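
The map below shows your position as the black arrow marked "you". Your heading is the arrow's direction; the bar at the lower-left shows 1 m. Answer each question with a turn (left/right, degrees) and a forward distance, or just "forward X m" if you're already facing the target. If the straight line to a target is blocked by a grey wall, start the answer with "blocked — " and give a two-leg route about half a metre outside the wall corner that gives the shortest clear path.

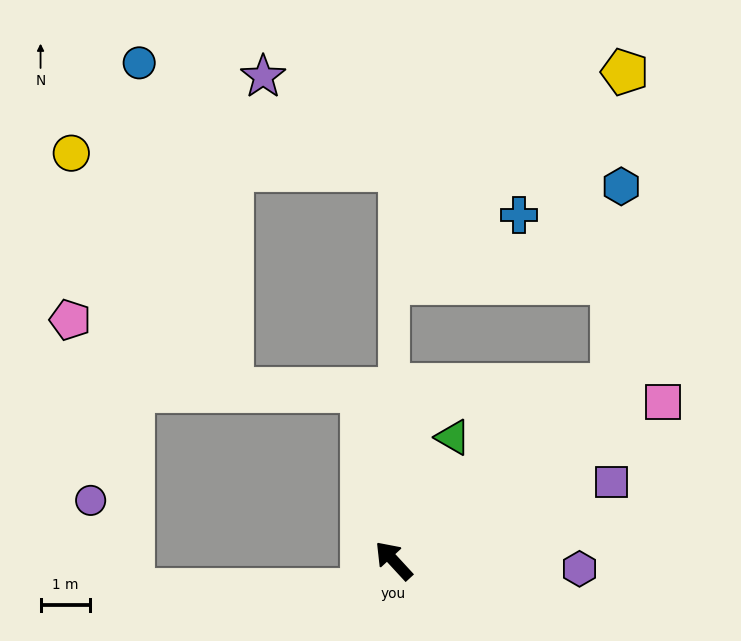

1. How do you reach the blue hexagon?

blocked — turn right 94°, forward 5.7 m, then turn left 49°, forward 4.0 m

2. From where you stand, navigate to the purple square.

turn right 113°, forward 4.7 m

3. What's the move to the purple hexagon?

turn right 135°, forward 3.8 m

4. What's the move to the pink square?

turn right 102°, forward 6.3 m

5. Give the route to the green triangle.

turn right 68°, forward 2.8 m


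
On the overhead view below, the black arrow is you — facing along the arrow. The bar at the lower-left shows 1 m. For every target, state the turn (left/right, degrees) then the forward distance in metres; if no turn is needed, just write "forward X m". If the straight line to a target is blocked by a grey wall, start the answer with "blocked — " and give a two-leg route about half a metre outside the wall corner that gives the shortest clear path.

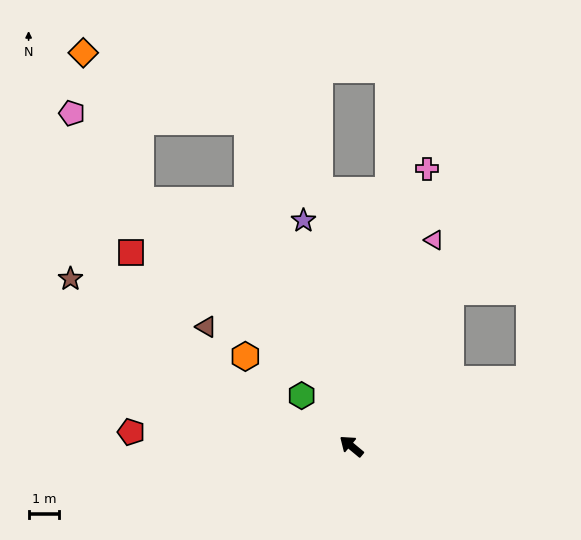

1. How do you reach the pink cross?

turn right 66°, forward 9.4 m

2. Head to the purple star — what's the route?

turn right 38°, forward 7.5 m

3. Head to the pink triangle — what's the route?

turn right 72°, forward 7.2 m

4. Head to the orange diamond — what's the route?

blocked — turn right 32°, forward 11.1 m, then turn left 49°, forward 5.8 m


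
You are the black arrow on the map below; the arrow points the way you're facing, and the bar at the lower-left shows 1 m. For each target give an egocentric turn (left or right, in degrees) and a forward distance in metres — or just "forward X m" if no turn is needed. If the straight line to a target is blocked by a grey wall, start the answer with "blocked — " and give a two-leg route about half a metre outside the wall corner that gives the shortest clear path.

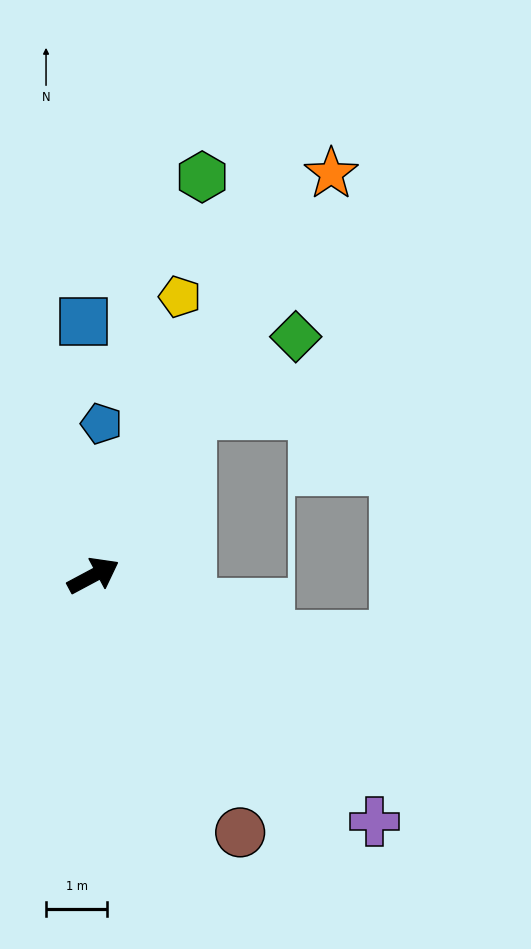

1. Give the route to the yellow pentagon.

turn left 45°, forward 4.8 m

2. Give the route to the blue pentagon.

turn left 59°, forward 2.5 m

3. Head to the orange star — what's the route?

turn left 31°, forward 7.6 m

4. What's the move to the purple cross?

turn right 69°, forward 6.1 m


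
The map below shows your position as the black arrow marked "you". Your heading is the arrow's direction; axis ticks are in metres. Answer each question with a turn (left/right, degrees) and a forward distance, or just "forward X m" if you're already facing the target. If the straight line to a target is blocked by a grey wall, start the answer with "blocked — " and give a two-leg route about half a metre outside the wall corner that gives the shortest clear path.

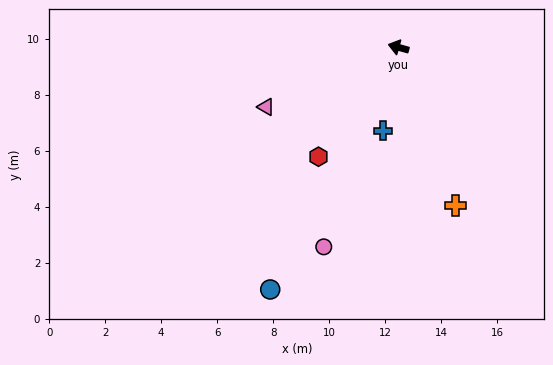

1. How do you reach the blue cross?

turn left 95°, forward 3.0 m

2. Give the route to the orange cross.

turn left 126°, forward 6.0 m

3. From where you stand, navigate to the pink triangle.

turn left 40°, forward 5.2 m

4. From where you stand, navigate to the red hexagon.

turn left 69°, forward 4.8 m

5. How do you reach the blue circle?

turn left 78°, forward 9.8 m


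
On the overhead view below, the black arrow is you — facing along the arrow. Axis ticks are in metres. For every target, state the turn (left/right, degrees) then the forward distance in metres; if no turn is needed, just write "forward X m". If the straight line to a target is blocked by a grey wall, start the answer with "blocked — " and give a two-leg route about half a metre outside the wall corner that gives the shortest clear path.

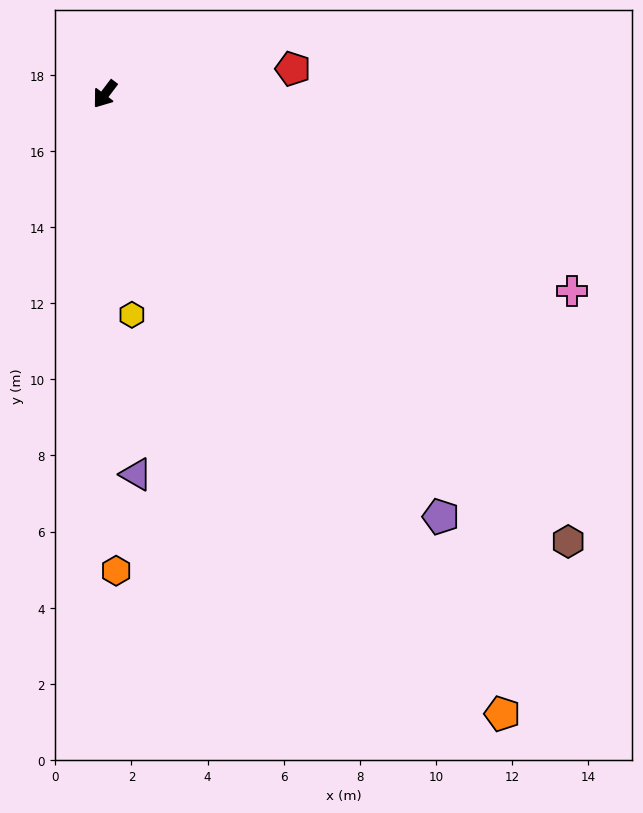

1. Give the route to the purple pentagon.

turn left 76°, forward 14.2 m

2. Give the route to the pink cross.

turn left 104°, forward 13.3 m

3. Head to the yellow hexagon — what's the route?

turn left 44°, forward 5.8 m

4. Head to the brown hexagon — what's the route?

turn left 83°, forward 16.9 m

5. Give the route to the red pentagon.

turn left 135°, forward 5.0 m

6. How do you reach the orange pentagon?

turn left 70°, forward 19.3 m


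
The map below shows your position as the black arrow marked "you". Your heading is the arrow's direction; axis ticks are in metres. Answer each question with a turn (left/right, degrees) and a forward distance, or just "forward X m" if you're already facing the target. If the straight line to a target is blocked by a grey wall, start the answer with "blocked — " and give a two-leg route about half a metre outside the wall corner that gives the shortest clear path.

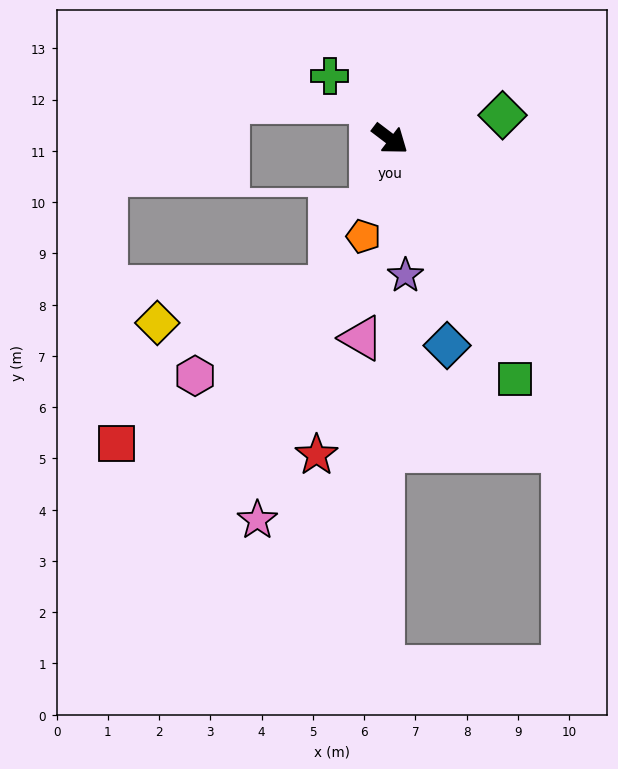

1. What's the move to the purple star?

turn right 46°, forward 2.7 m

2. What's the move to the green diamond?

turn left 49°, forward 2.2 m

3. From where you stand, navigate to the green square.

turn right 25°, forward 5.3 m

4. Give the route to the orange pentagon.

turn right 68°, forward 2.0 m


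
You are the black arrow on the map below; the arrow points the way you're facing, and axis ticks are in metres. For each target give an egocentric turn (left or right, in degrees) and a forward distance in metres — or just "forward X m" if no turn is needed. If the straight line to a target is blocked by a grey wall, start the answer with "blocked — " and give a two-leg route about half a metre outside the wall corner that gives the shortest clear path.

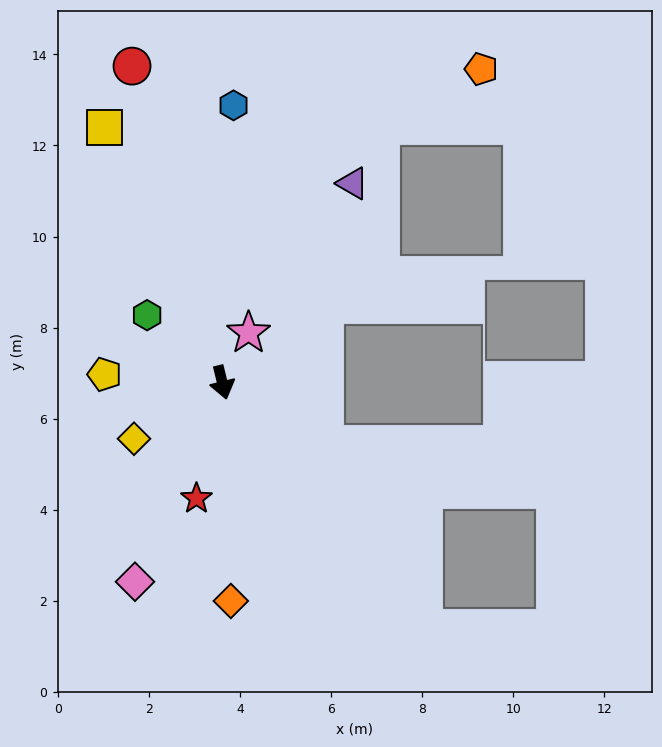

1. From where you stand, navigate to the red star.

turn right 26°, forward 2.6 m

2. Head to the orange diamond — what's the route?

turn right 11°, forward 4.8 m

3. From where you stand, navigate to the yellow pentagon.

turn right 108°, forward 2.6 m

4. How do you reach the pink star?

turn left 138°, forward 1.2 m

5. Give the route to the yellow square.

turn right 169°, forward 6.2 m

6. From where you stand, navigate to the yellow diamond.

turn right 71°, forward 2.3 m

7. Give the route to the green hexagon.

turn right 146°, forward 2.2 m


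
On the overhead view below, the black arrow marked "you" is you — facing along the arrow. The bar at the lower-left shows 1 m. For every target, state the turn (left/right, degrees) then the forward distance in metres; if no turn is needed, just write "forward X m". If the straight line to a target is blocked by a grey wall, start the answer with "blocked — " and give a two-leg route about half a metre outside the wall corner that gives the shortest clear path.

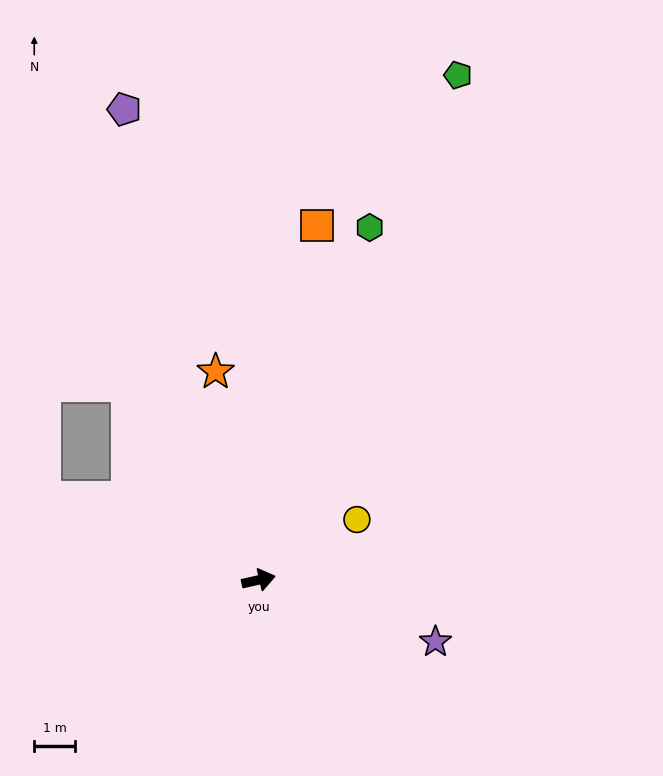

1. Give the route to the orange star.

turn left 89°, forward 5.2 m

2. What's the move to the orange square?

turn left 68°, forward 8.8 m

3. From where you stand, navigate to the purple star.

turn right 32°, forward 4.6 m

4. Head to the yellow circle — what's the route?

turn left 19°, forward 2.8 m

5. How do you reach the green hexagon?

turn left 60°, forward 9.1 m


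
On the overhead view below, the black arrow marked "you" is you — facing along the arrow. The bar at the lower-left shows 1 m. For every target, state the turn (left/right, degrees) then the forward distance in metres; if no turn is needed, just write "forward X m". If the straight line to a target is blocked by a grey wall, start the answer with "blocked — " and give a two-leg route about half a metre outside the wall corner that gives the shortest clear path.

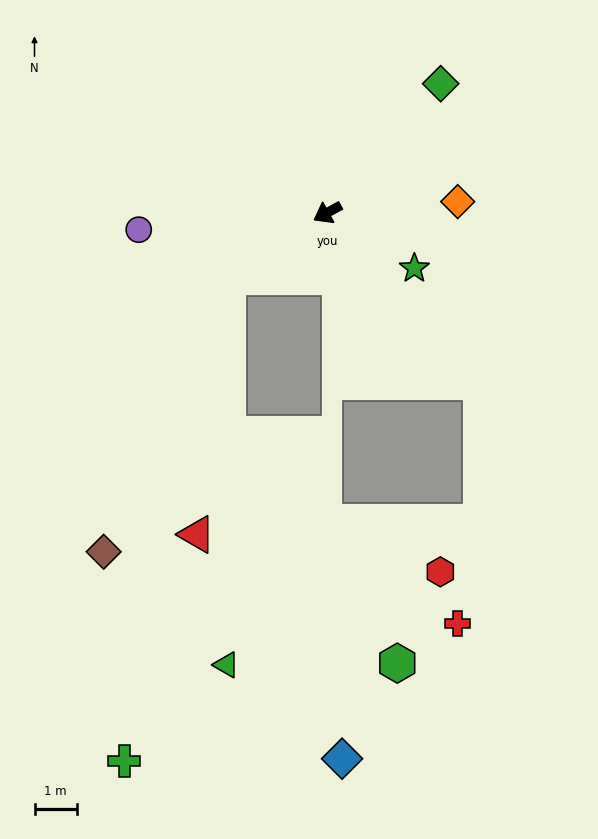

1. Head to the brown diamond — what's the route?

blocked — turn left 4°, forward 2.8 m, then turn left 33°, forward 7.2 m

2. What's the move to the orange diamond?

turn left 156°, forward 3.1 m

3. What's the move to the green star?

turn left 119°, forward 2.5 m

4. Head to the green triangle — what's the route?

blocked — turn left 4°, forward 2.8 m, then turn left 57°, forward 9.2 m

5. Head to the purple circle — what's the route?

turn right 24°, forward 4.5 m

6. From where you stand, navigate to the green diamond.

turn right 160°, forward 4.1 m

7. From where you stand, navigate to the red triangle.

blocked — turn left 4°, forward 2.8 m, then turn left 50°, forward 6.2 m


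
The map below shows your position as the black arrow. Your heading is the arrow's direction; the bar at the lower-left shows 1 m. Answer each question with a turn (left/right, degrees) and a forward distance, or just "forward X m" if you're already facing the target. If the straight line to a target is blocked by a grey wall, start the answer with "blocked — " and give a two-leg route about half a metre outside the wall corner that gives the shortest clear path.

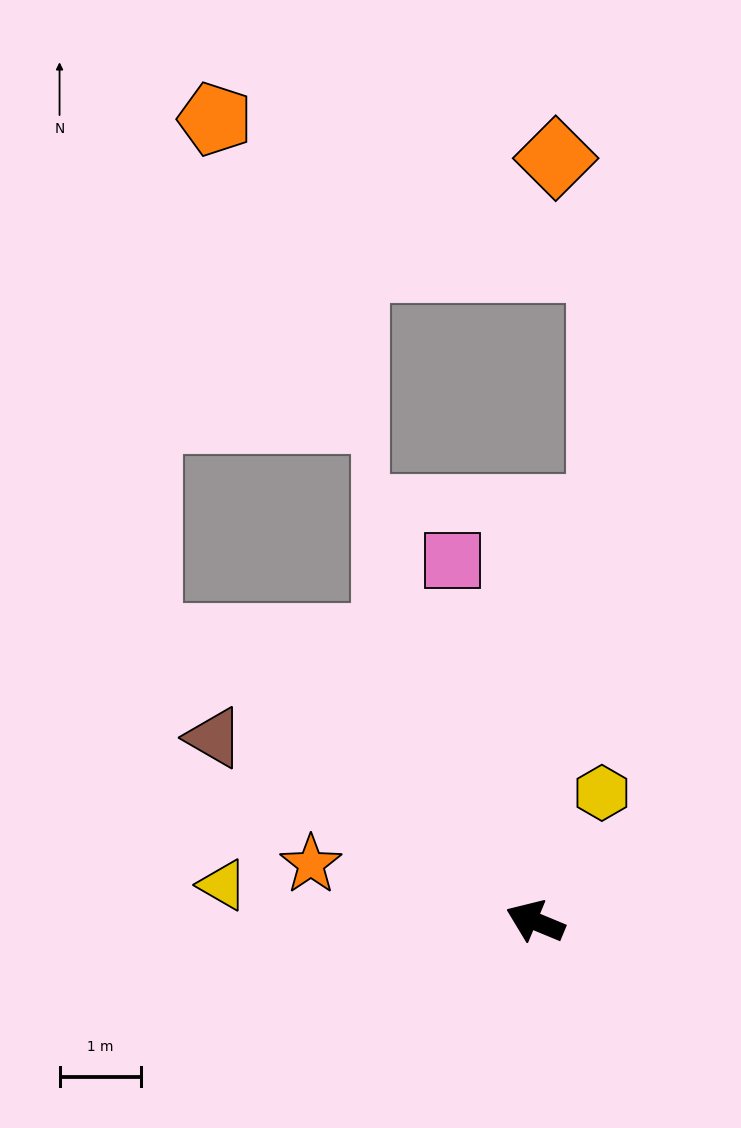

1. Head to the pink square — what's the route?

turn right 55°, forward 4.6 m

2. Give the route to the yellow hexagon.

turn right 95°, forward 1.8 m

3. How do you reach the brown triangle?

turn right 7°, forward 4.6 m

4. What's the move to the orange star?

turn left 8°, forward 2.9 m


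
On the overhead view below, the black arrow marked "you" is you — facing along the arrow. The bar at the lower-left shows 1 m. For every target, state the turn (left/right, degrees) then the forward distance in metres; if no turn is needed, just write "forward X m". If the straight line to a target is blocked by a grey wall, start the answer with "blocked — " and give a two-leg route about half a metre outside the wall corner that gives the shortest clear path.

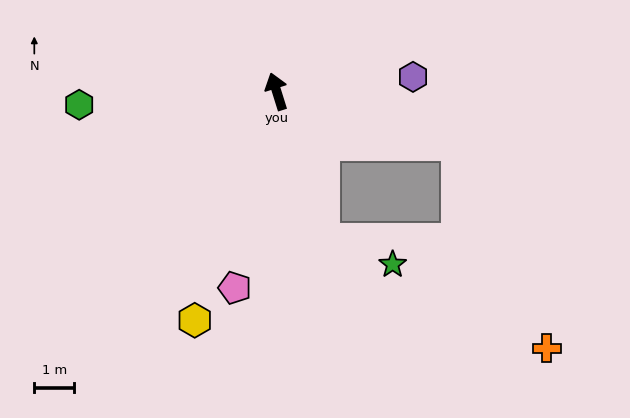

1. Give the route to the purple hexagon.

turn right 101°, forward 3.4 m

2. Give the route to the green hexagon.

turn left 77°, forward 5.0 m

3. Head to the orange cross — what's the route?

blocked — turn right 124°, forward 4.7 m, then turn right 50°, forward 5.6 m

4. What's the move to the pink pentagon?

turn left 151°, forward 5.0 m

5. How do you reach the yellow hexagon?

turn left 143°, forward 6.1 m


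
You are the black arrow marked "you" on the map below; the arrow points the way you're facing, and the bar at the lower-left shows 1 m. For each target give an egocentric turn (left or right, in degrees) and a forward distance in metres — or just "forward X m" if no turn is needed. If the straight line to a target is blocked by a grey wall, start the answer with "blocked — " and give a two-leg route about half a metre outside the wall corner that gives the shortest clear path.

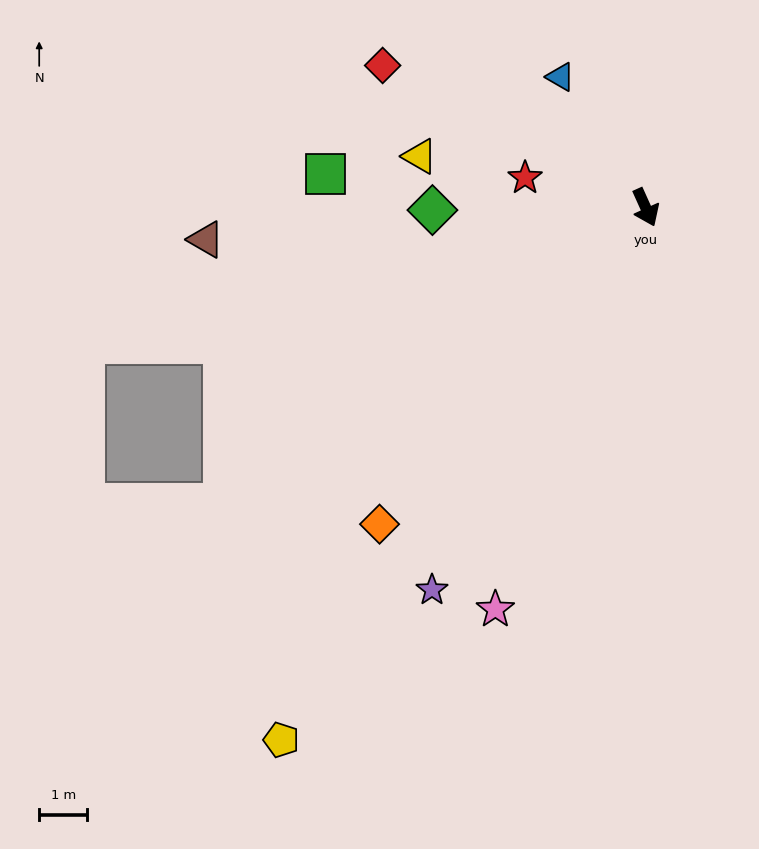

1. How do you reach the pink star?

turn right 45°, forward 8.9 m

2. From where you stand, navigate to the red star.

turn right 128°, forward 2.6 m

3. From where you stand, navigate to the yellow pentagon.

turn right 59°, forward 13.4 m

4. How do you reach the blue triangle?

turn right 171°, forward 3.2 m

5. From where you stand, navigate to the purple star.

turn right 53°, forward 9.1 m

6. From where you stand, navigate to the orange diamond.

turn right 64°, forward 8.6 m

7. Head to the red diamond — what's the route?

turn right 143°, forward 6.2 m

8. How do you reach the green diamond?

turn right 114°, forward 4.4 m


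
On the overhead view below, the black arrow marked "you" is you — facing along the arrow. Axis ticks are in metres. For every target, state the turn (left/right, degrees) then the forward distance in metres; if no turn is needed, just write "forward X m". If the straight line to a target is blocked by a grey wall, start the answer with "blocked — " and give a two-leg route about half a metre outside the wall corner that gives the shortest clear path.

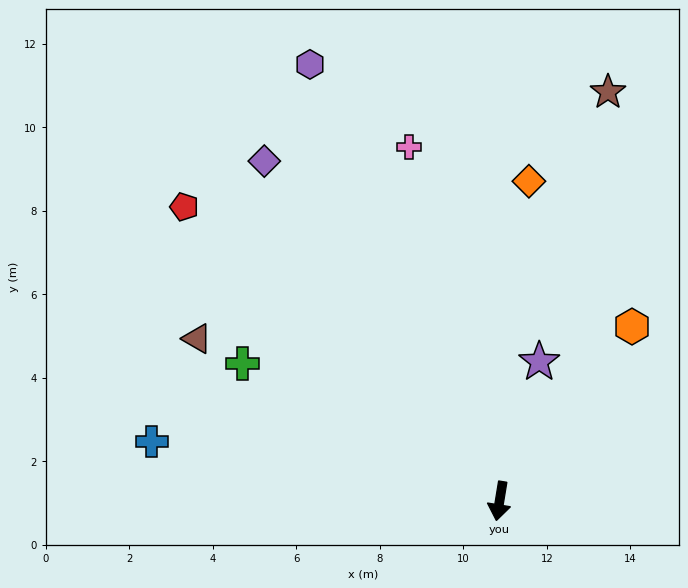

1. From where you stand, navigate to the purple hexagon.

turn right 147°, forward 11.4 m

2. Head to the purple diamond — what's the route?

turn right 136°, forward 9.9 m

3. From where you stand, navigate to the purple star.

turn left 173°, forward 3.5 m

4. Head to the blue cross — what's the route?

turn right 90°, forward 8.5 m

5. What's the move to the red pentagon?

turn right 124°, forward 10.3 m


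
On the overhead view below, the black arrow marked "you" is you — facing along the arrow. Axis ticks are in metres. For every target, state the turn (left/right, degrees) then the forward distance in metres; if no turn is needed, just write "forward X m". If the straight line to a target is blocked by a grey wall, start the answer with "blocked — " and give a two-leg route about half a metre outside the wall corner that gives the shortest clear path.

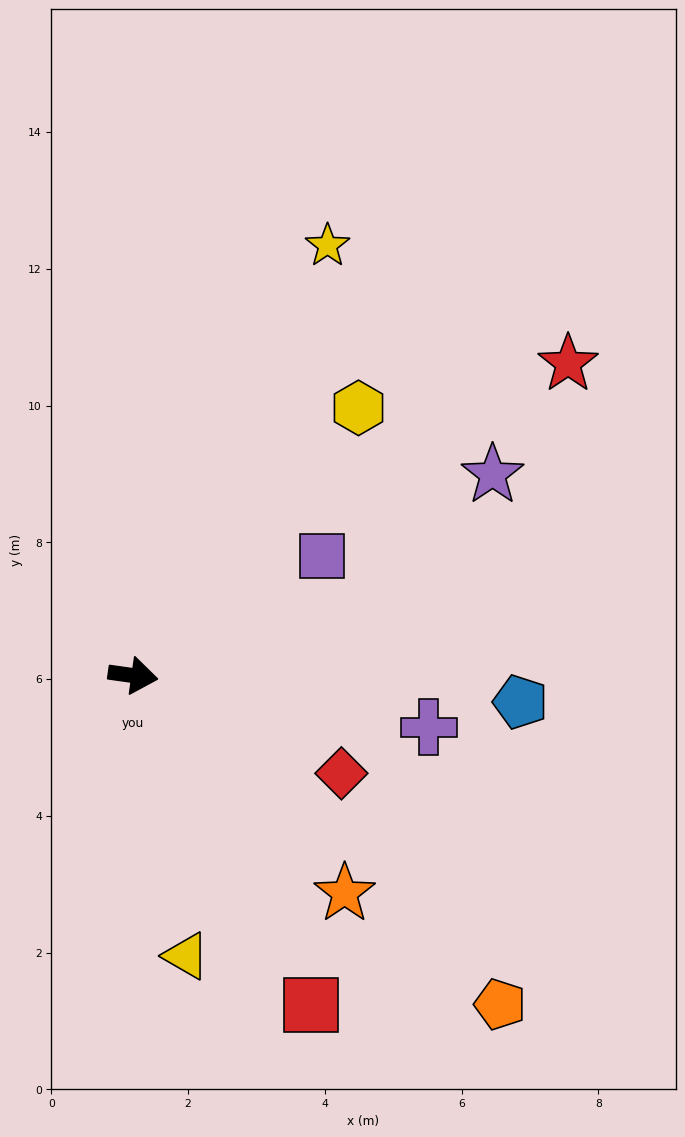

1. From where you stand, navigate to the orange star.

turn right 38°, forward 4.4 m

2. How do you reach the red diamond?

turn right 17°, forward 3.4 m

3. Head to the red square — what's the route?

turn right 54°, forward 5.5 m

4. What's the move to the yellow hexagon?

turn left 58°, forward 5.1 m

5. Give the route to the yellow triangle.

turn right 71°, forward 4.2 m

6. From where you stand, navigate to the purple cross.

forward 4.4 m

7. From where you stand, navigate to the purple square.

turn left 40°, forward 3.3 m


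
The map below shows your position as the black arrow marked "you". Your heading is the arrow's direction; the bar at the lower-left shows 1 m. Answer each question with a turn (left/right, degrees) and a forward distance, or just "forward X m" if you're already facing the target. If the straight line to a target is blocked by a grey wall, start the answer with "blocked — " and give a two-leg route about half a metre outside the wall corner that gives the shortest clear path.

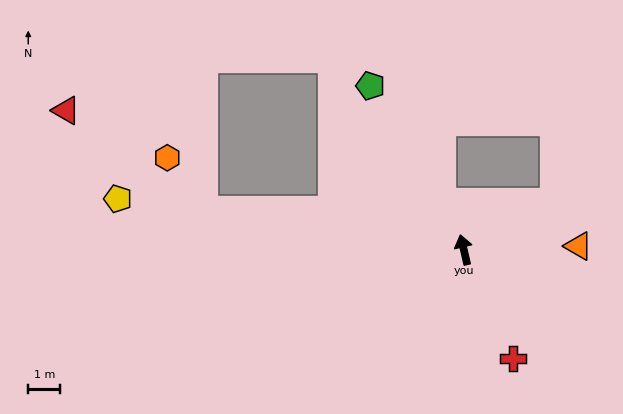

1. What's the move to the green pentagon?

turn left 17°, forward 5.9 m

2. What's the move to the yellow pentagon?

turn left 69°, forward 10.9 m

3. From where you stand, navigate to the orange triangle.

turn right 101°, forward 3.6 m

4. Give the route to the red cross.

turn right 169°, forward 3.7 m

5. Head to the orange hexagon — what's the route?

blocked — turn left 68°, forward 8.2 m, then turn right 46°, forward 2.0 m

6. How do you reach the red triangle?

blocked — turn left 68°, forward 8.2 m, then turn right 27°, forward 5.3 m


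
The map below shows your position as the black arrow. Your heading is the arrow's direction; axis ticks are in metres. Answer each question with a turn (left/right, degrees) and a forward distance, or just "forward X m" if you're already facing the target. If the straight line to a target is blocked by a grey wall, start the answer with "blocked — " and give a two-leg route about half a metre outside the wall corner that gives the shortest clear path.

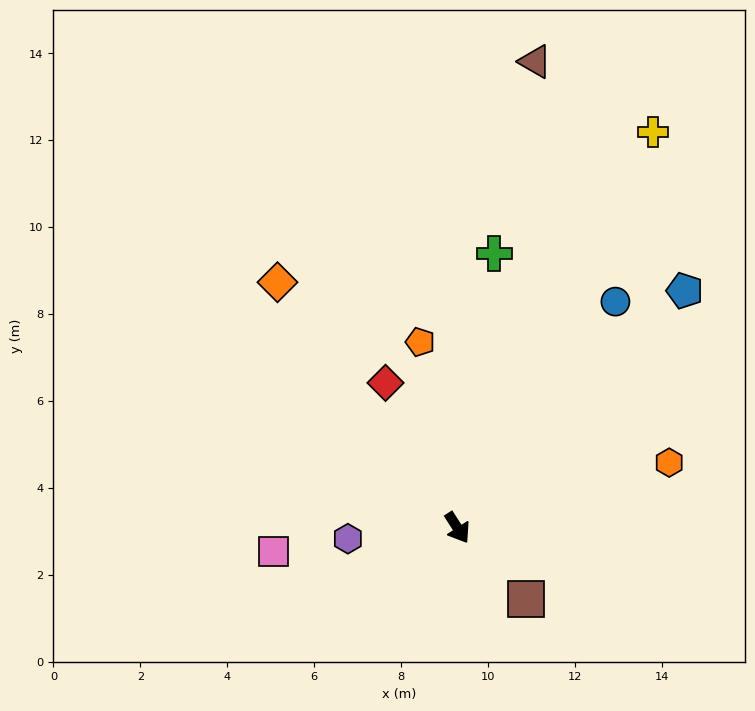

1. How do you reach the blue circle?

turn left 112°, forward 6.3 m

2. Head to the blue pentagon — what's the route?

turn left 104°, forward 7.6 m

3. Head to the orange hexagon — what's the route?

turn left 74°, forward 5.1 m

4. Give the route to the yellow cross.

turn left 121°, forward 10.2 m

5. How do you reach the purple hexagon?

turn right 117°, forward 2.5 m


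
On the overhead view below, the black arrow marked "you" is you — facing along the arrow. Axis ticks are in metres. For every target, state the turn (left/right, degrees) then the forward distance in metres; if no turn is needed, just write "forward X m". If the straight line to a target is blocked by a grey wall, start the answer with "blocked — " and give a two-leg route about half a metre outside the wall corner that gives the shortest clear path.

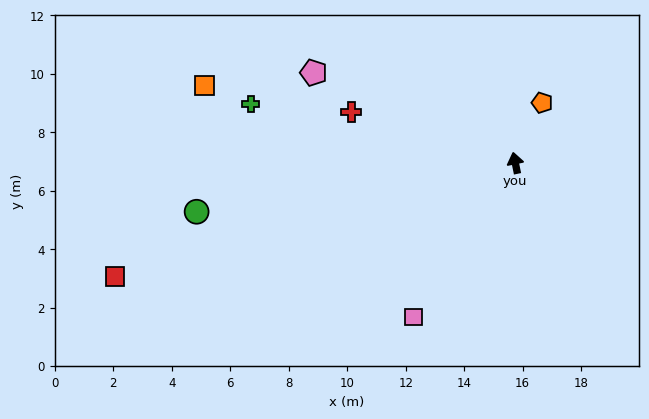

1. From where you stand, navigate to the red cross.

turn left 61°, forward 5.9 m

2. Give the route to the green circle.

turn left 87°, forward 11.0 m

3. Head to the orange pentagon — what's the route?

turn right 36°, forward 2.3 m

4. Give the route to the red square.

turn left 94°, forward 14.2 m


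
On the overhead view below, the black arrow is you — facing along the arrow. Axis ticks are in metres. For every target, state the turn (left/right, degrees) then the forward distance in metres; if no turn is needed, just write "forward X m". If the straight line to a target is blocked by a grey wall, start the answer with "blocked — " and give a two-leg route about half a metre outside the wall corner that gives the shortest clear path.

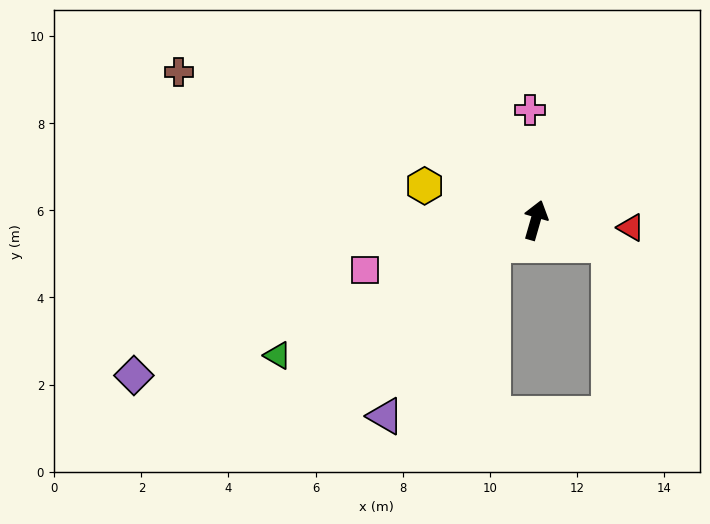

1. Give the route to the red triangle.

turn right 78°, forward 2.2 m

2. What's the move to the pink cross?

turn left 19°, forward 2.5 m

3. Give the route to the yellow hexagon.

turn left 89°, forward 2.7 m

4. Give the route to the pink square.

turn left 122°, forward 4.1 m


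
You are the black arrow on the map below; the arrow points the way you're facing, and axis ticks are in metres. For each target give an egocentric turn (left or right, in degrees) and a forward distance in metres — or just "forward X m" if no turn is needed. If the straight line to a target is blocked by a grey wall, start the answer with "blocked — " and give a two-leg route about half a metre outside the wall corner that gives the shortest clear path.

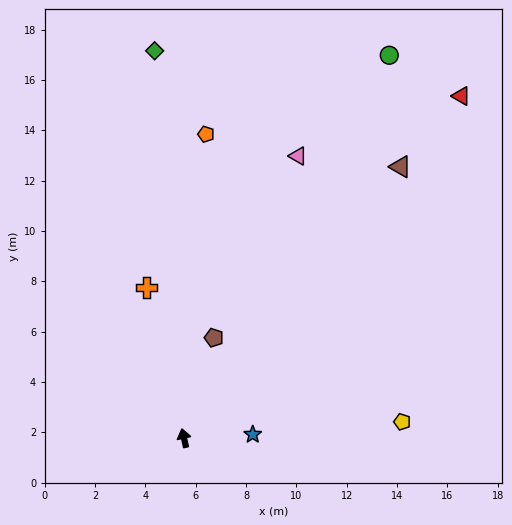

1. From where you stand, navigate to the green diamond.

turn right 8°, forward 15.4 m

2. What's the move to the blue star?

turn right 100°, forward 2.7 m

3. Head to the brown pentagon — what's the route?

turn right 29°, forward 4.2 m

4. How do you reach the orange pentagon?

turn right 17°, forward 12.1 m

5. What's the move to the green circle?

turn right 41°, forward 17.3 m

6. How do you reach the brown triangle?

turn right 51°, forward 13.8 m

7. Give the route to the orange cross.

forward 6.2 m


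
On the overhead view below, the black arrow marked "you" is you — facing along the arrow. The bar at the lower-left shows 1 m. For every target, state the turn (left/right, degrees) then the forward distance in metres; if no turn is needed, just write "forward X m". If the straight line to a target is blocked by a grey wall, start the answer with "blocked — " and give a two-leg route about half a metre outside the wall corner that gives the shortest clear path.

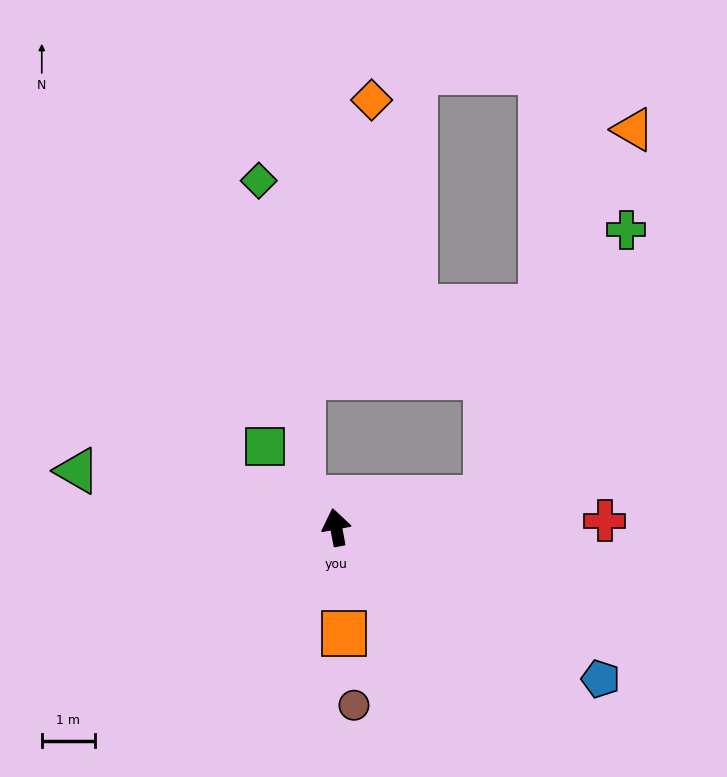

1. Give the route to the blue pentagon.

turn right 130°, forward 5.8 m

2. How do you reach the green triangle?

turn left 67°, forward 5.0 m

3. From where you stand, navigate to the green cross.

blocked — turn right 89°, forward 2.9 m, then turn left 51°, forward 5.7 m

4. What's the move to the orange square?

turn left 174°, forward 2.0 m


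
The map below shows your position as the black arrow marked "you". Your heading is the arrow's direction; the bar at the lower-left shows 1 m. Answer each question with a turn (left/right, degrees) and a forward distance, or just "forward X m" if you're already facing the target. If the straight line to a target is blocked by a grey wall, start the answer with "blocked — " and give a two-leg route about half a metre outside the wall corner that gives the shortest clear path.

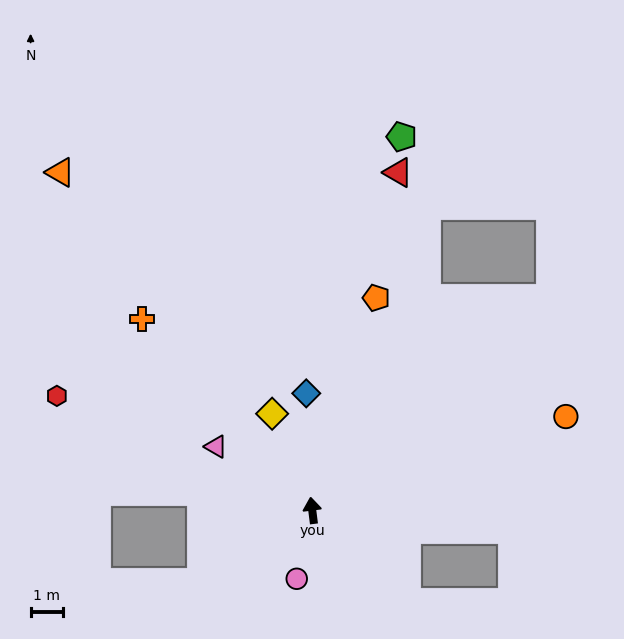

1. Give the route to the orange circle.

turn right 77°, forward 8.3 m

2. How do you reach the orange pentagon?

turn right 24°, forward 6.8 m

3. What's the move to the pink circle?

turn left 160°, forward 2.2 m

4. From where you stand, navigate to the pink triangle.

turn left 49°, forward 3.6 m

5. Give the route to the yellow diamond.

turn left 15°, forward 3.2 m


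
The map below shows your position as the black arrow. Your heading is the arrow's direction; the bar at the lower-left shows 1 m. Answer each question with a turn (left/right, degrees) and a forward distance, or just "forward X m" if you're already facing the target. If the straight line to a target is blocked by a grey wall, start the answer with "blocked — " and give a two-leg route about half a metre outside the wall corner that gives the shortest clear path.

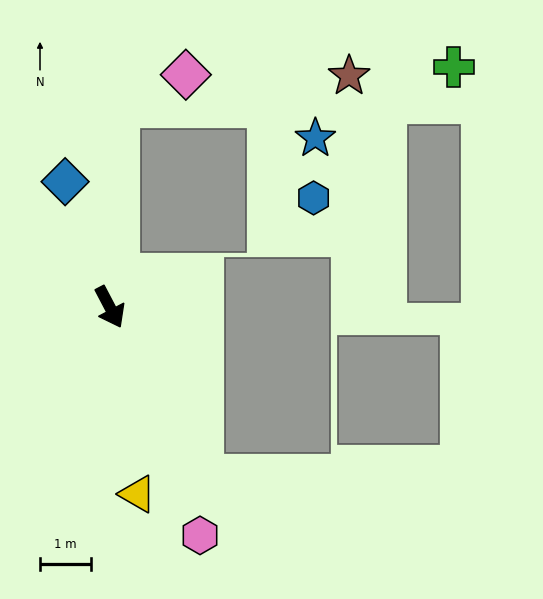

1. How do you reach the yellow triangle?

turn right 19°, forward 3.7 m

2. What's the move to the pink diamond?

blocked — turn left 150°, forward 3.9 m, then turn right 63°, forward 1.5 m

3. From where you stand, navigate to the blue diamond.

turn left 172°, forward 2.6 m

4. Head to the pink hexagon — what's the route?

turn right 6°, forward 4.8 m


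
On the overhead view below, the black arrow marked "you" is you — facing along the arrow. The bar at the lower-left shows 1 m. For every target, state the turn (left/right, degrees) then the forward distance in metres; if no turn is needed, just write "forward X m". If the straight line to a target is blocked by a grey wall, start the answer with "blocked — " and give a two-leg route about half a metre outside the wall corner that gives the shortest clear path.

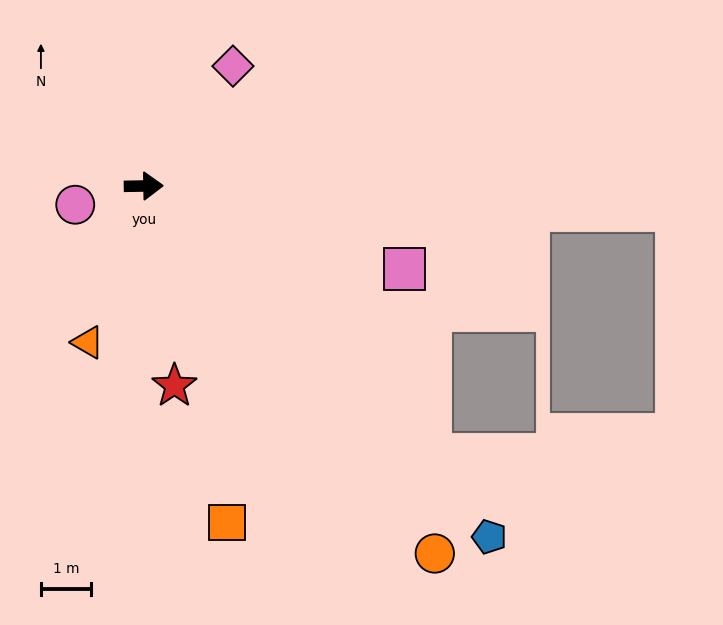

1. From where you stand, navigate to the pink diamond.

turn left 52°, forward 3.0 m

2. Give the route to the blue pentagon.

turn right 46°, forward 9.9 m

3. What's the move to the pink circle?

turn right 166°, forward 1.4 m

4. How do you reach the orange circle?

turn right 53°, forward 9.4 m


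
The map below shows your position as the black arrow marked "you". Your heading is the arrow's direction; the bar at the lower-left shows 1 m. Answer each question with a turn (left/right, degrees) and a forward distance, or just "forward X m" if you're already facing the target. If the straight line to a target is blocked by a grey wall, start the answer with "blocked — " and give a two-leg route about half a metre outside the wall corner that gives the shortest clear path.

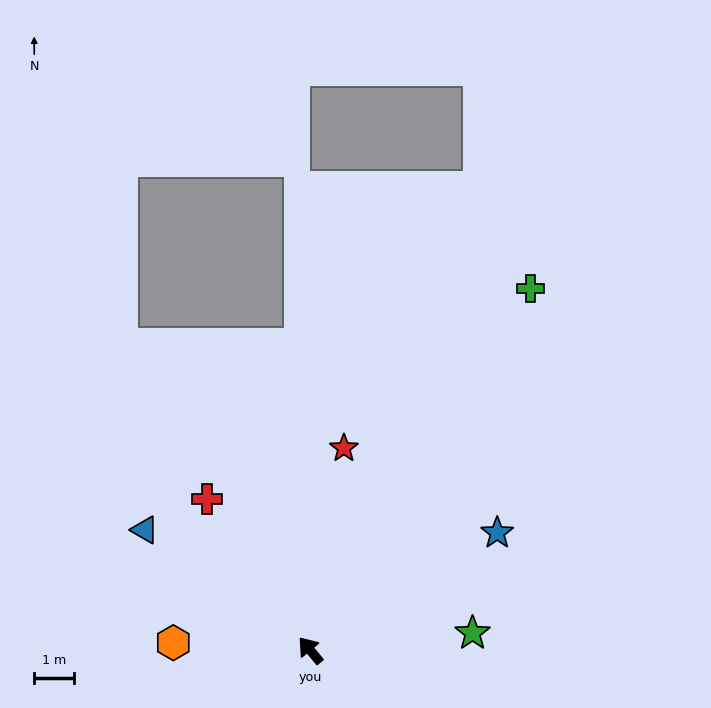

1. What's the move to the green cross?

turn right 71°, forward 10.5 m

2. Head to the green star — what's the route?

turn right 124°, forward 4.1 m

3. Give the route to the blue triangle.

turn left 14°, forward 5.1 m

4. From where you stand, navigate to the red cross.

turn right 5°, forward 4.5 m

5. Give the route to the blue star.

turn right 97°, forward 5.5 m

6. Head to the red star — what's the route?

turn right 49°, forward 5.1 m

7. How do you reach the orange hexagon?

turn left 47°, forward 3.4 m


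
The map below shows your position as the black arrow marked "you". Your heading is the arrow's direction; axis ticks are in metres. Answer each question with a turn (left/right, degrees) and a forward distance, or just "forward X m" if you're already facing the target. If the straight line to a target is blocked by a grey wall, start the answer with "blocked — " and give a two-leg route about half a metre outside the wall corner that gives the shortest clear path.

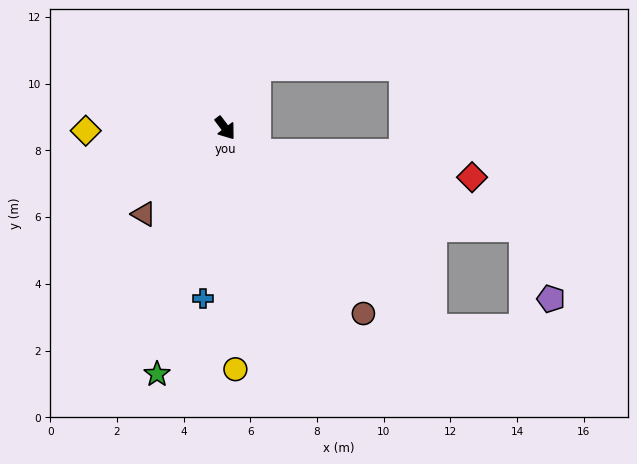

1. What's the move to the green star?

turn right 53°, forward 7.7 m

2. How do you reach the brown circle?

forward 6.9 m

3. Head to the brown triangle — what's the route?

turn right 81°, forward 3.5 m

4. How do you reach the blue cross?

turn right 44°, forward 5.2 m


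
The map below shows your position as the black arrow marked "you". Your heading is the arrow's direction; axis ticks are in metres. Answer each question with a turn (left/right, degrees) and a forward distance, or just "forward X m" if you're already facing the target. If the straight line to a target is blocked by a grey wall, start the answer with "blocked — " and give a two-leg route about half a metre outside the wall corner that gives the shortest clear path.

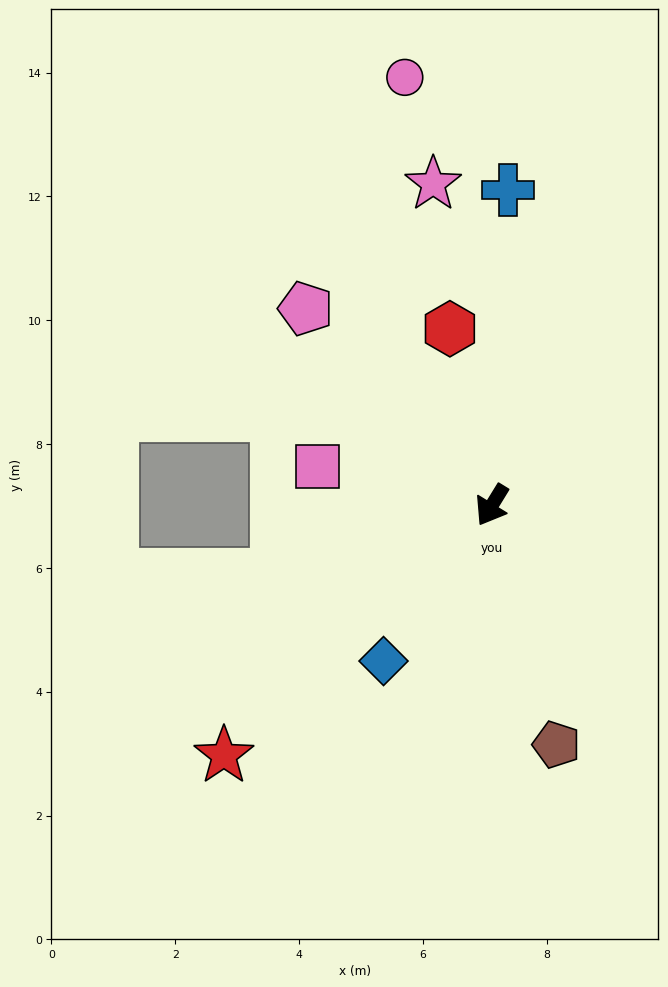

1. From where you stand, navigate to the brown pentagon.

turn left 47°, forward 4.0 m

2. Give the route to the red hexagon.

turn right 135°, forward 2.9 m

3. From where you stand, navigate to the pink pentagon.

turn right 105°, forward 4.4 m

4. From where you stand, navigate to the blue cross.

turn right 151°, forward 5.1 m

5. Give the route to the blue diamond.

turn right 3°, forward 3.1 m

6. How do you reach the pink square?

turn right 71°, forward 2.9 m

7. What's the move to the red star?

turn right 15°, forward 5.9 m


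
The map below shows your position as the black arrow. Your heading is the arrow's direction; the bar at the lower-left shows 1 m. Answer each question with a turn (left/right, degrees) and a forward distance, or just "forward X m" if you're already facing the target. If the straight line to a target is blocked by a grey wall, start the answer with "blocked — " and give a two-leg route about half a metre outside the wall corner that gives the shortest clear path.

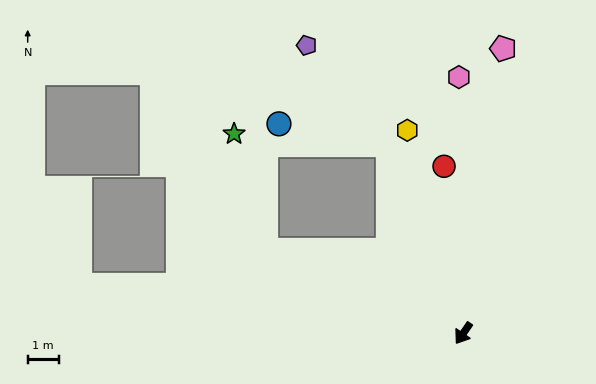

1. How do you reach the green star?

blocked — turn right 78°, forward 6.9 m, then turn right 53°, forward 3.9 m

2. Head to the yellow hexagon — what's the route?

turn right 130°, forward 6.8 m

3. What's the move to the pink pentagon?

turn right 154°, forward 9.2 m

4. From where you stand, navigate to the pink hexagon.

turn right 145°, forward 8.2 m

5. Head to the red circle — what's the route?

turn right 139°, forward 5.4 m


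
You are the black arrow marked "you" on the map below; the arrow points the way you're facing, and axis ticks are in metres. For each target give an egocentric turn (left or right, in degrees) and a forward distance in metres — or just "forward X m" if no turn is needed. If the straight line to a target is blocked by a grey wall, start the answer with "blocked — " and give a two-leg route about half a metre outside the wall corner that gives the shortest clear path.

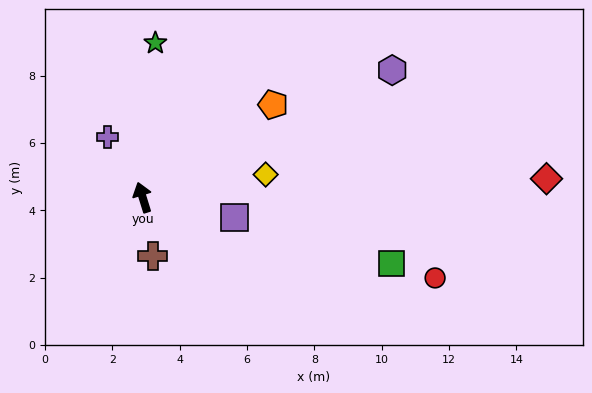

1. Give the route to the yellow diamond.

turn right 97°, forward 3.7 m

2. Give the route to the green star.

turn right 22°, forward 4.6 m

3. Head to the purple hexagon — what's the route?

turn right 80°, forward 8.3 m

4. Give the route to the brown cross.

turn left 173°, forward 1.8 m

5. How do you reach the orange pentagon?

turn right 72°, forward 4.8 m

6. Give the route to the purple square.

turn right 120°, forward 2.8 m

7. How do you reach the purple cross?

turn left 13°, forward 2.1 m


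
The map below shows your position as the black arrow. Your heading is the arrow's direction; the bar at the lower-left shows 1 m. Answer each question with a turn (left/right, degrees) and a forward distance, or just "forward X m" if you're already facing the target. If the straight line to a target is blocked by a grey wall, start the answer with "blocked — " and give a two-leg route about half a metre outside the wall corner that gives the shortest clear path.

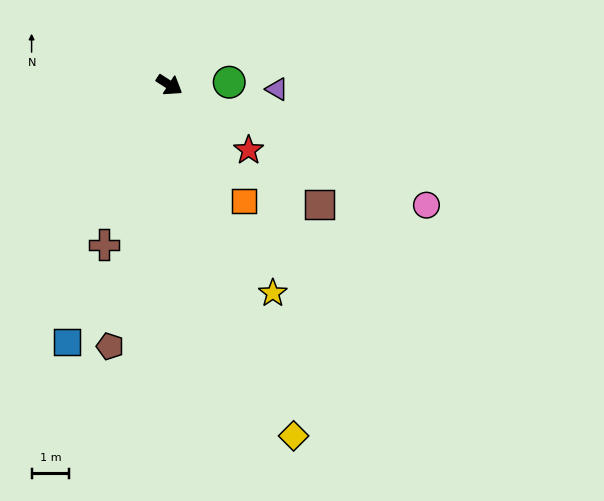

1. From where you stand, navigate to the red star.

turn right 7°, forward 2.7 m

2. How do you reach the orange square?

turn right 25°, forward 3.7 m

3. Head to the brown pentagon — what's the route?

turn right 70°, forward 7.1 m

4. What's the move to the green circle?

turn left 35°, forward 1.6 m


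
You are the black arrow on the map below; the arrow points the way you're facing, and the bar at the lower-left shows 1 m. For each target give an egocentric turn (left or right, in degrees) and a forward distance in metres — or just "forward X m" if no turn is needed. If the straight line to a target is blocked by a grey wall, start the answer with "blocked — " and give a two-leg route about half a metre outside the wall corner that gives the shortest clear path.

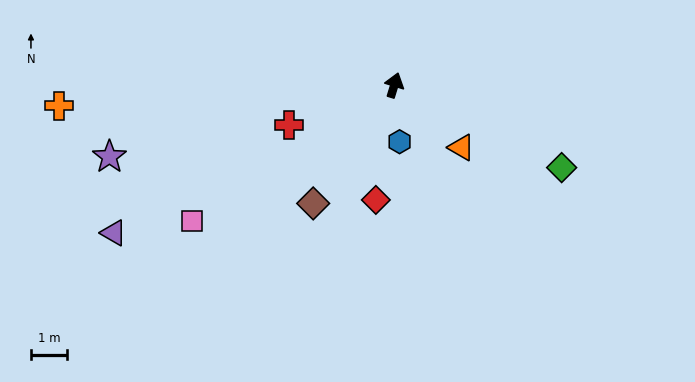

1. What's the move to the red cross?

turn left 128°, forward 3.1 m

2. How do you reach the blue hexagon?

turn right 158°, forward 1.6 m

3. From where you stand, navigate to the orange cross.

turn left 111°, forward 9.3 m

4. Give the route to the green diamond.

turn right 99°, forward 5.2 m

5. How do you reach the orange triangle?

turn right 116°, forward 2.5 m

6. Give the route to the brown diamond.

turn left 163°, forward 4.0 m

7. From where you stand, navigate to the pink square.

turn left 141°, forward 6.8 m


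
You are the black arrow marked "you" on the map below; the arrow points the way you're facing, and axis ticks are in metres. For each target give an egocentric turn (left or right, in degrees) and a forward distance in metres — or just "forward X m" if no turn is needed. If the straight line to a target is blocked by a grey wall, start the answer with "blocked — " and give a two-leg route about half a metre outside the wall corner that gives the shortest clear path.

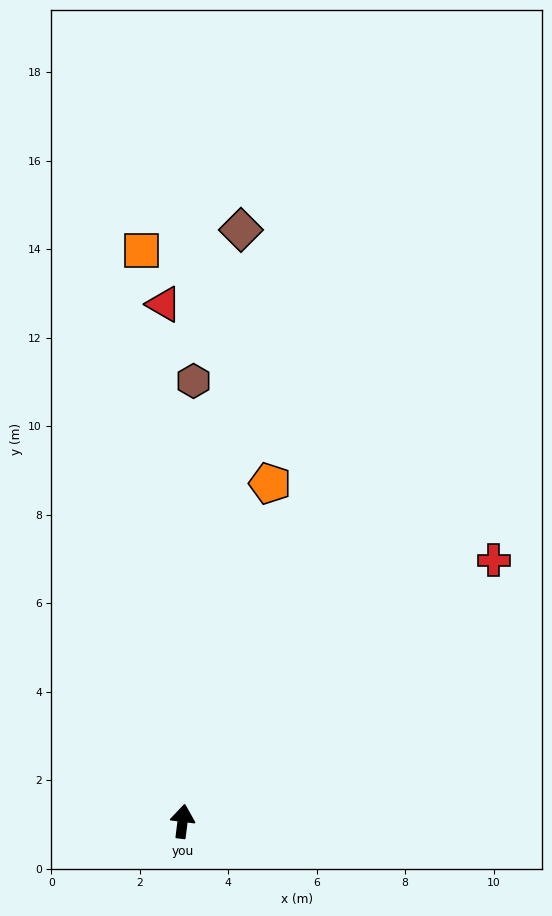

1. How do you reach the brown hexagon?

turn left 6°, forward 10.0 m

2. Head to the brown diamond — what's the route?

forward 13.4 m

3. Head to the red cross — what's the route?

turn right 43°, forward 9.2 m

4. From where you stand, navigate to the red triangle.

turn left 9°, forward 11.7 m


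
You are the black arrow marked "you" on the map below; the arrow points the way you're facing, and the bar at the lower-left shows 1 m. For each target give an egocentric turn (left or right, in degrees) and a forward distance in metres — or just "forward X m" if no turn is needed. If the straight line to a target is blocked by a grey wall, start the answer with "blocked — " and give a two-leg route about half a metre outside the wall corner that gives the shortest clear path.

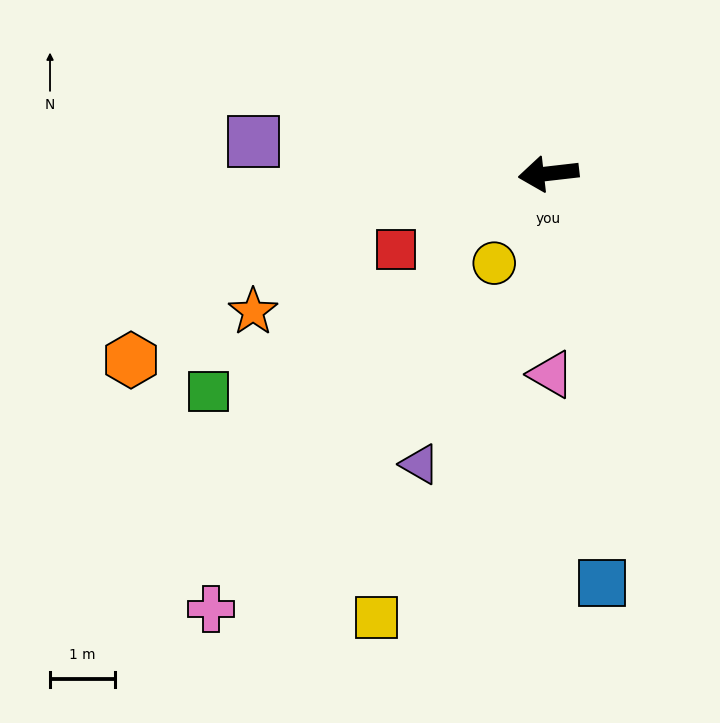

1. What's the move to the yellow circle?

turn left 52°, forward 1.6 m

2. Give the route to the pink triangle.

turn left 84°, forward 3.1 m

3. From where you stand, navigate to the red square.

turn left 20°, forward 2.6 m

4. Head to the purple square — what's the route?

turn right 13°, forward 4.6 m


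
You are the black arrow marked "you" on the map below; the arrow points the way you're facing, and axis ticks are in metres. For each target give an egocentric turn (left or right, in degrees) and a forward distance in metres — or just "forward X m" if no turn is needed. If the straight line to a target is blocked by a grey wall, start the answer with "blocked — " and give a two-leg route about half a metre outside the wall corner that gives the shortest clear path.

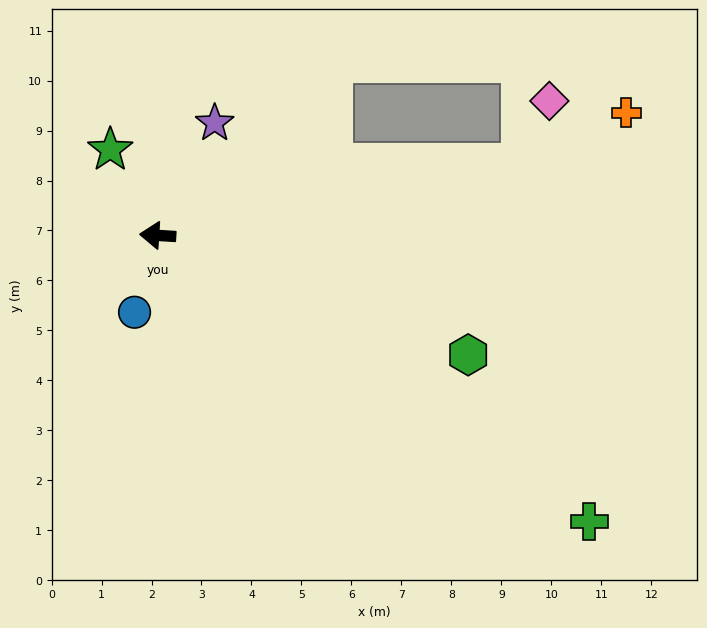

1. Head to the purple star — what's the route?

turn right 113°, forward 2.5 m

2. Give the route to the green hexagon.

turn left 163°, forward 6.7 m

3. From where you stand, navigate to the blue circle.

turn left 77°, forward 1.6 m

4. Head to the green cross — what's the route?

turn left 150°, forward 10.4 m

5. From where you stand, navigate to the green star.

turn right 57°, forward 2.0 m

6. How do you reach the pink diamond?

blocked — turn right 165°, forward 7.4 m, then turn left 56°, forward 1.4 m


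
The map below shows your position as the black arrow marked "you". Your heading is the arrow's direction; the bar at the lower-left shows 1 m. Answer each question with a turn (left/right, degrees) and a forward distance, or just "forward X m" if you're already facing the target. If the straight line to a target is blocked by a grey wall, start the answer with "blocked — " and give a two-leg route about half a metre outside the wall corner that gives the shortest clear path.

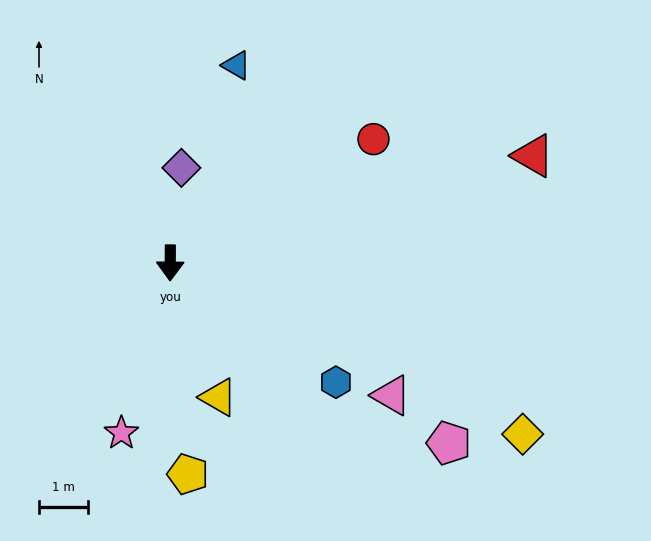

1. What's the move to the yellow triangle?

turn left 20°, forward 2.9 m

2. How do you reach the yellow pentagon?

turn left 5°, forward 4.3 m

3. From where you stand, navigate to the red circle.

turn left 122°, forward 4.8 m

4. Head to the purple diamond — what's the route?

turn left 174°, forward 1.9 m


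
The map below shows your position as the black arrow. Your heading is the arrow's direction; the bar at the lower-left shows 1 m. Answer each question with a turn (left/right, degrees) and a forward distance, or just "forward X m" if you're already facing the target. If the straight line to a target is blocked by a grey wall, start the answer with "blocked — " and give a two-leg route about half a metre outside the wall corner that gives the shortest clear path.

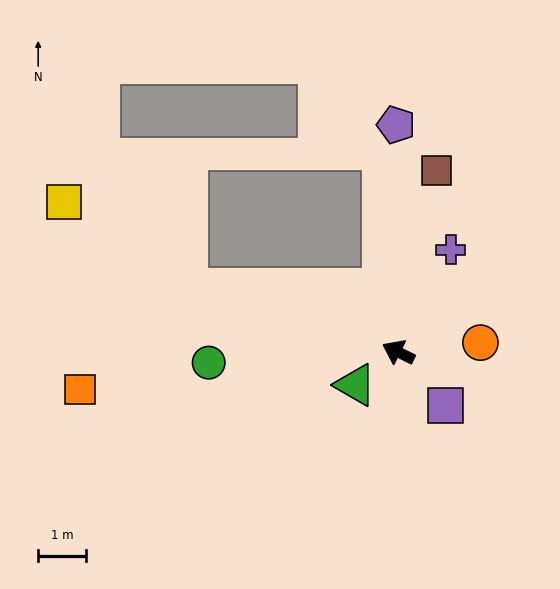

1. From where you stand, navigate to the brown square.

turn right 76°, forward 3.9 m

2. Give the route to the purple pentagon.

turn right 63°, forward 4.7 m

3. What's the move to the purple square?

turn left 158°, forward 1.5 m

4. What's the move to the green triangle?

turn left 64°, forward 1.1 m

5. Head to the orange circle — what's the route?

turn right 147°, forward 1.7 m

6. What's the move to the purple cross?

turn right 91°, forward 2.4 m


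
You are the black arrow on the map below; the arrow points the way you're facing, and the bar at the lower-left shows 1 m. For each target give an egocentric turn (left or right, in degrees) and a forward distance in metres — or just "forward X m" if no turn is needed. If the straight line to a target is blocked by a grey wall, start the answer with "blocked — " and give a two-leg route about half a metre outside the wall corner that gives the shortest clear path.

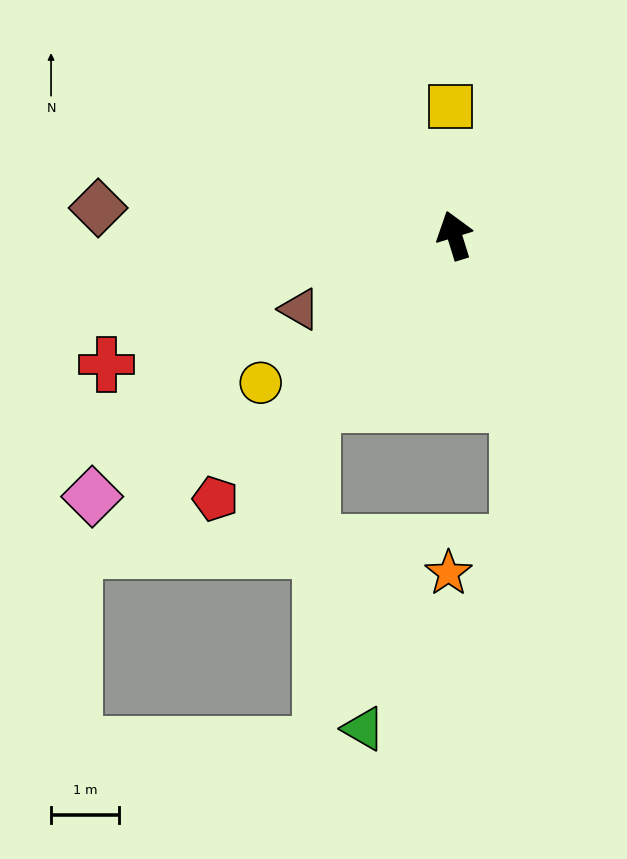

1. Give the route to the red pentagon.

turn left 121°, forward 5.2 m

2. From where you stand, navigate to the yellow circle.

turn left 110°, forward 3.6 m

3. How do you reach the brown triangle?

turn left 98°, forward 2.5 m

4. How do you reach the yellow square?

turn right 15°, forward 1.9 m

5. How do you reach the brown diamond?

turn left 68°, forward 5.3 m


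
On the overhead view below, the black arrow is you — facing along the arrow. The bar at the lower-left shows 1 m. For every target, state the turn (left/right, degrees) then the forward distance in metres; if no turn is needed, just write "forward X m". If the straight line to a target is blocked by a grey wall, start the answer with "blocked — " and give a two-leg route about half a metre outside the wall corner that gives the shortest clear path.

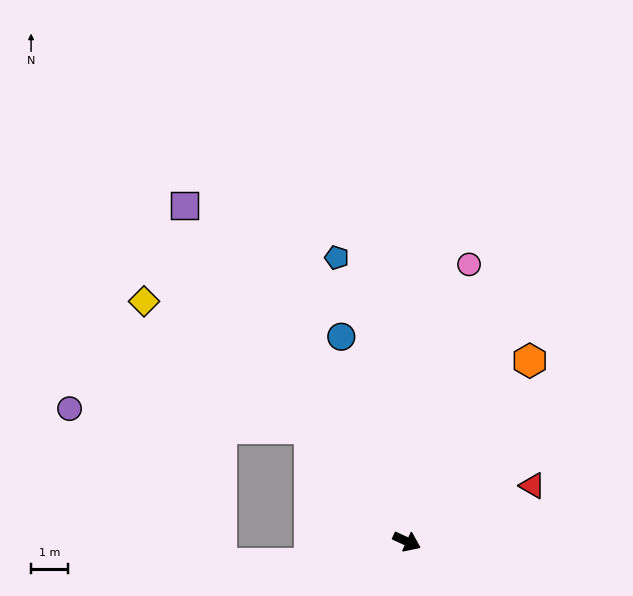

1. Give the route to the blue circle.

turn left 132°, forward 5.8 m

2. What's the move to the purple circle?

blocked — turn left 155°, forward 4.0 m, then turn left 45°, forward 6.5 m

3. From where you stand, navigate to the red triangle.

turn left 49°, forward 3.7 m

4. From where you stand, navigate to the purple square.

turn left 148°, forward 10.9 m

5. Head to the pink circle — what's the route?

turn left 102°, forward 7.7 m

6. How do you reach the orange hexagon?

turn left 81°, forward 5.9 m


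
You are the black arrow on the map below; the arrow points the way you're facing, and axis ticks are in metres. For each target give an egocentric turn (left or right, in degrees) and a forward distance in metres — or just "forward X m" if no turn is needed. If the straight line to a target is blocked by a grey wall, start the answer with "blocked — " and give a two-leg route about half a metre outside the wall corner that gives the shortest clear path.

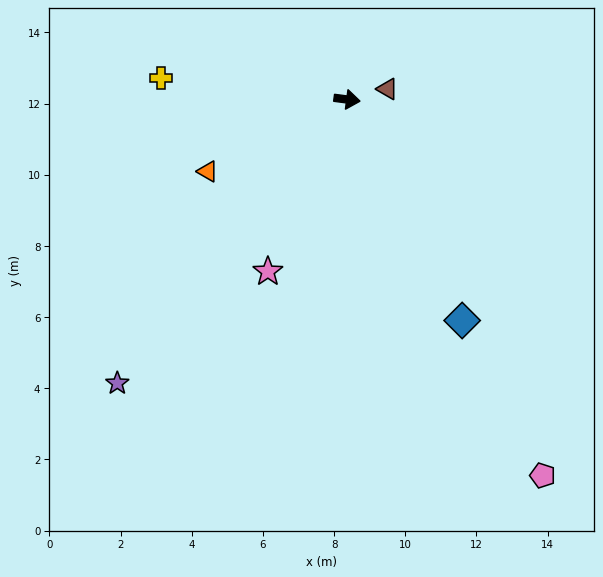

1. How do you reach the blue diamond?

turn right 55°, forward 7.0 m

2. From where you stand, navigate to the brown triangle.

turn left 22°, forward 1.2 m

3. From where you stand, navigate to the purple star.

turn right 122°, forward 10.3 m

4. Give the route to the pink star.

turn right 107°, forward 5.3 m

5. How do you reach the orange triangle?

turn right 145°, forward 4.4 m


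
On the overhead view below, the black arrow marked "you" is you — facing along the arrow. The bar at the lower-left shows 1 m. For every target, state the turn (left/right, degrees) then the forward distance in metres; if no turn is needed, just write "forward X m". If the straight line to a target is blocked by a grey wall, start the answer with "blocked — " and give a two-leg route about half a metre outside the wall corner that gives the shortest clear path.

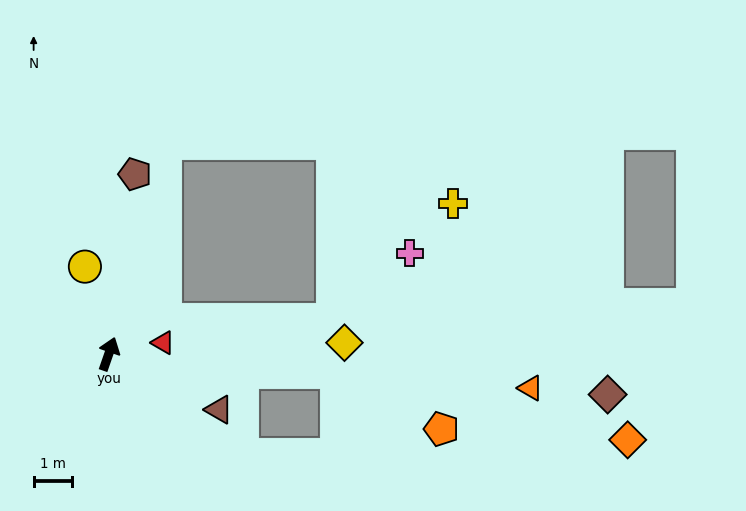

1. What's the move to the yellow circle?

turn left 34°, forward 2.4 m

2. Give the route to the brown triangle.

turn right 98°, forward 3.2 m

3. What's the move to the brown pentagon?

turn left 11°, forward 4.8 m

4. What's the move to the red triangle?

turn right 59°, forward 1.5 m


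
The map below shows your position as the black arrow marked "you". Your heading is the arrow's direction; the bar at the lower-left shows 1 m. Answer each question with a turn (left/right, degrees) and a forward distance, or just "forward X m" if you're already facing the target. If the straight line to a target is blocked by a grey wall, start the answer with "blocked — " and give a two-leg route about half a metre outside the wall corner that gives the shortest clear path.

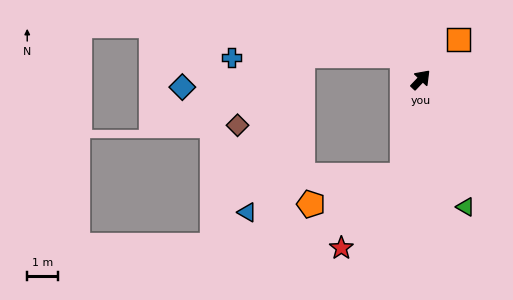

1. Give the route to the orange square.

forward 1.8 m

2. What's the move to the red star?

blocked — turn right 147°, forward 3.2 m, then turn right 30°, forward 3.1 m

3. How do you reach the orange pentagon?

blocked — turn right 147°, forward 3.2 m, then turn right 63°, forward 3.1 m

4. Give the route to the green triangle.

turn right 117°, forward 4.4 m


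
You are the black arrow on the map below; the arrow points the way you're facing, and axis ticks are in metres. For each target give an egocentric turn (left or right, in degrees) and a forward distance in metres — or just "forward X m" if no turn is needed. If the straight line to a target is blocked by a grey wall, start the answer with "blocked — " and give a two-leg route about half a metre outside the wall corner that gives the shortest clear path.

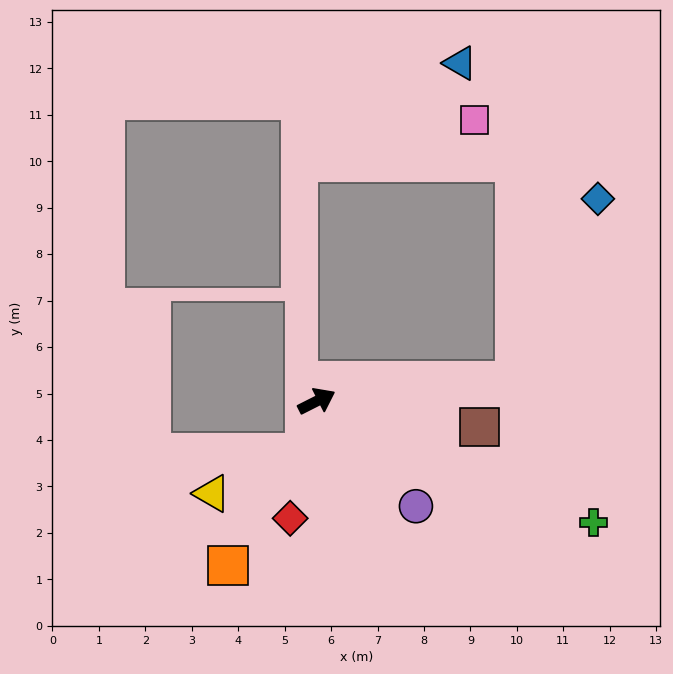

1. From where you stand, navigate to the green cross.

turn right 50°, forward 6.5 m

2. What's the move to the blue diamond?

blocked — turn right 21°, forward 4.3 m, then turn left 60°, forward 4.3 m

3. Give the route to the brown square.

turn right 36°, forward 3.5 m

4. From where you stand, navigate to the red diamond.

turn right 130°, forward 2.6 m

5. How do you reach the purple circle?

turn right 73°, forward 3.1 m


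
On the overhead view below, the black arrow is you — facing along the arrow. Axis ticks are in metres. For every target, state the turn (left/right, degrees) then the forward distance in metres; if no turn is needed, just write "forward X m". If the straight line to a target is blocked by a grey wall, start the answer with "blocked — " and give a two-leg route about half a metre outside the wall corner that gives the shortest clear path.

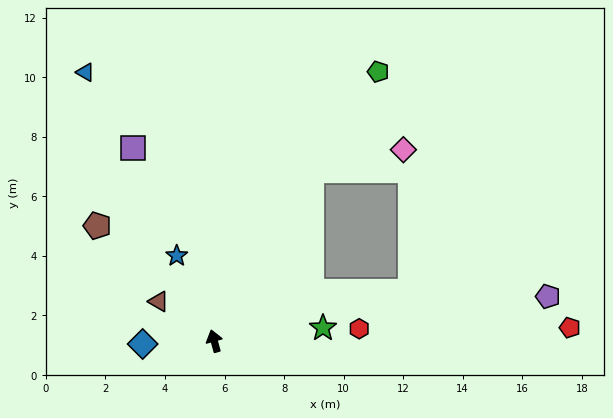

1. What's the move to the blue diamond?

turn left 77°, forward 2.4 m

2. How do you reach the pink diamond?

blocked — turn right 45°, forward 6.6 m, then turn right 48°, forward 3.2 m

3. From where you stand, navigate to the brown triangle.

turn left 39°, forward 2.3 m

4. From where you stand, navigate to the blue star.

turn left 8°, forward 3.1 m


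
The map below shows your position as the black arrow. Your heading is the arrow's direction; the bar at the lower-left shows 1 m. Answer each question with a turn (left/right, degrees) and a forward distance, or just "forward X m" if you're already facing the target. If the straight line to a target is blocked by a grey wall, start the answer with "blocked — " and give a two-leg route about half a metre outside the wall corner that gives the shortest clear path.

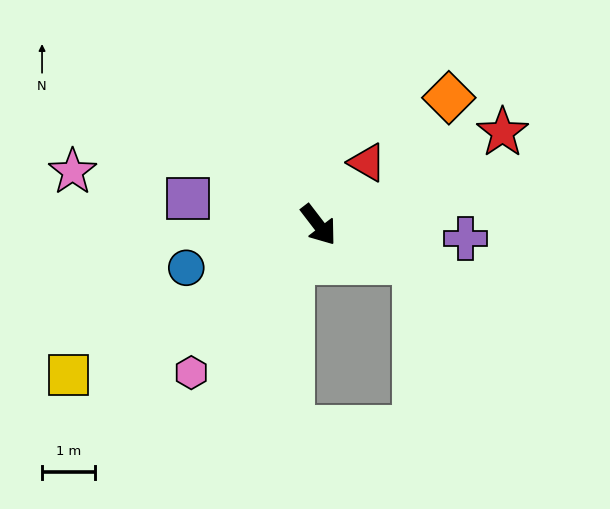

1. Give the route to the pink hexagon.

turn right 78°, forward 3.7 m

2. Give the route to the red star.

turn left 79°, forward 3.9 m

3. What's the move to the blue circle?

turn right 110°, forward 2.6 m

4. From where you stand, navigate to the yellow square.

turn right 97°, forward 5.5 m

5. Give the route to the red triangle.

turn left 105°, forward 1.5 m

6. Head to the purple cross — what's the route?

turn left 47°, forward 2.8 m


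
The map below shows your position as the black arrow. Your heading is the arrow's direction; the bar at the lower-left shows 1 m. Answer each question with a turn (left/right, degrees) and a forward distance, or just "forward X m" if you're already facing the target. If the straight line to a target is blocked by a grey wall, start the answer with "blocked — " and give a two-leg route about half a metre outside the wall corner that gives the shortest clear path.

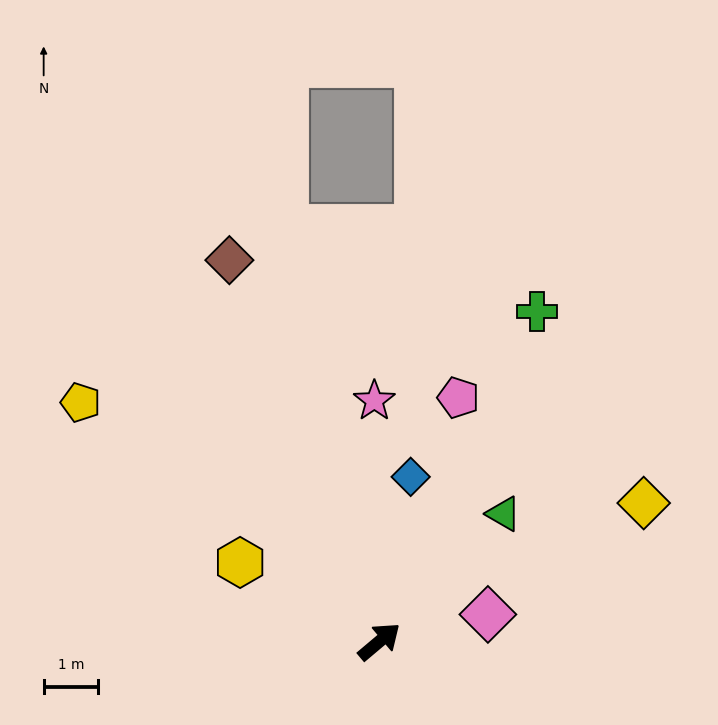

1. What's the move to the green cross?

turn left 24°, forward 6.7 m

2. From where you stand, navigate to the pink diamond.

turn right 26°, forward 2.0 m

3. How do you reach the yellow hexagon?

turn left 110°, forward 2.9 m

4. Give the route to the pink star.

turn left 51°, forward 4.4 m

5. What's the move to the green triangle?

turn left 6°, forward 3.3 m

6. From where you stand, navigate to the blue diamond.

turn left 39°, forward 3.1 m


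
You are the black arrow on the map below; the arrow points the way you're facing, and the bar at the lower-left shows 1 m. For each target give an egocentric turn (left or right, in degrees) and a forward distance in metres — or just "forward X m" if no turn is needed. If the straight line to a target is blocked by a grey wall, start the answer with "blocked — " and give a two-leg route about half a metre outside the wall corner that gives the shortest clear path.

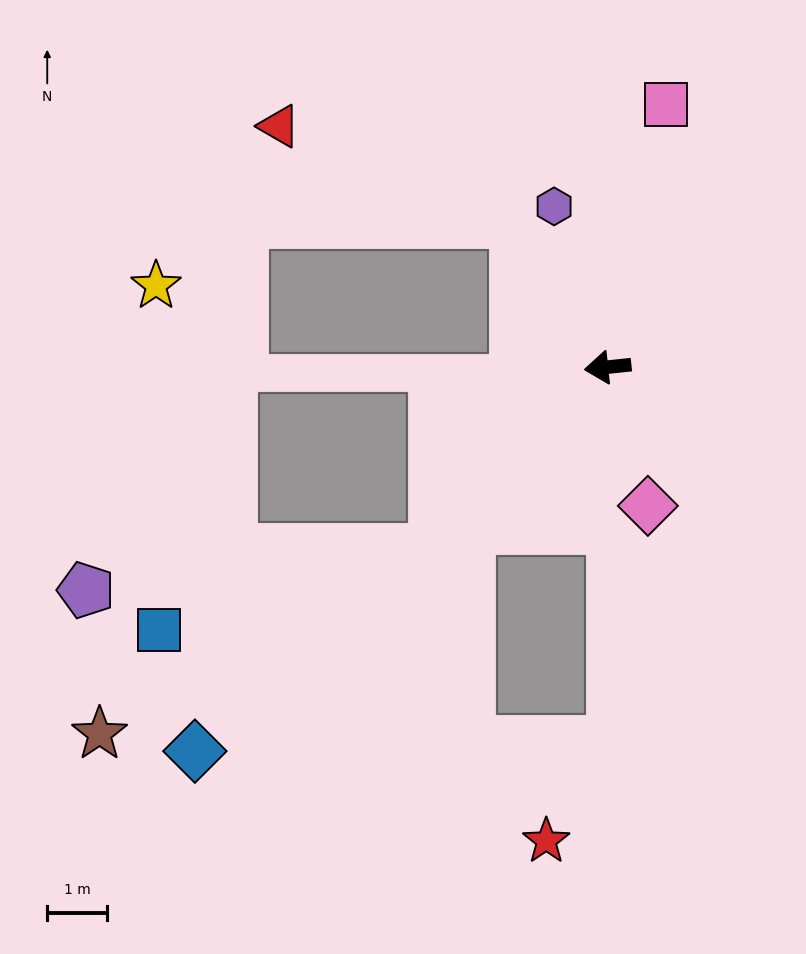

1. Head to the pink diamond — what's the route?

turn left 100°, forward 2.4 m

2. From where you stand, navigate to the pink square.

turn right 109°, forward 4.5 m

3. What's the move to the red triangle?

blocked — turn right 63°, forward 2.9 m, then turn left 35°, forward 4.2 m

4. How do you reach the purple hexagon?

turn right 78°, forward 2.8 m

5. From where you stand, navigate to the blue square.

blocked — turn left 40°, forward 4.2 m, then turn right 30°, forward 4.8 m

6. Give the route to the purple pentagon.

blocked — turn left 40°, forward 4.2 m, then turn right 39°, forward 5.8 m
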